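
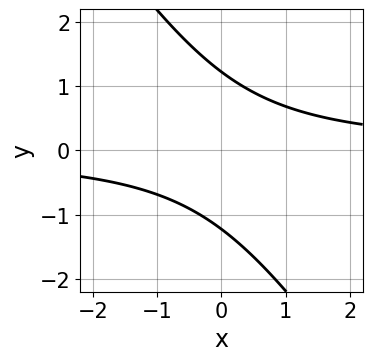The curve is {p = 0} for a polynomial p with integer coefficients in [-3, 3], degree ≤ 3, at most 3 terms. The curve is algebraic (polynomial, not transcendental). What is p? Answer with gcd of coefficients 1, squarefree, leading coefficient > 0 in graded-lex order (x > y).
First, the degree is 2 — no degree-1 curve has this shape.
Then, against the integer gridlines: it misses every integer gridline on the x-axis.
Finally, assembling these constraints gives the stated polynomial.

3*x*y + 2*y^2 - 3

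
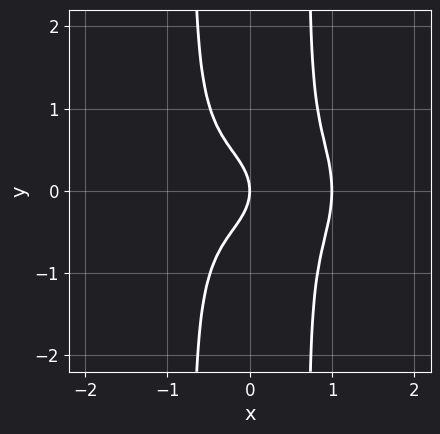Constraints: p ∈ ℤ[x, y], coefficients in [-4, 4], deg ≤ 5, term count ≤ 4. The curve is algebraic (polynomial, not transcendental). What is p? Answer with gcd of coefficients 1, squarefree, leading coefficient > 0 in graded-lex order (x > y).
x^4 + 2*x^2*y^2 - y^2 - x

deg p = 4. A generic line meets the curve in up to 4 points.
Symmetries: mirror symmetry y ↦ −y ⇒ only even powers of y.
From the visible intercepts: it meets the y-axis at y = 0 (among the integer gridlines); the x-axis gridline crossings are at x ∈ {0, 1}.
Putting this together gives p.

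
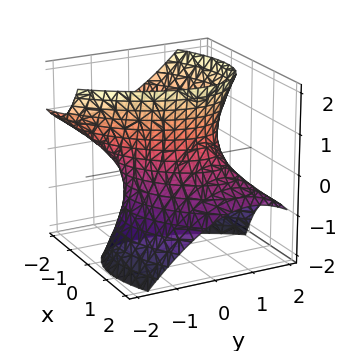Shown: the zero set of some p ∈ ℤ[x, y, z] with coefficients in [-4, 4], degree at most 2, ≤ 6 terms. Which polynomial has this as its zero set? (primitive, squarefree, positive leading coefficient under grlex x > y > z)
2*x^2 - 2*x*y + 3*x*z + 2*y^2 - z^2 - 2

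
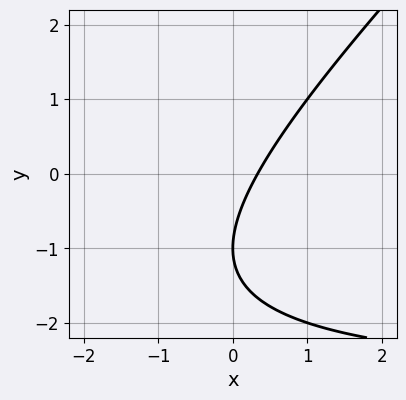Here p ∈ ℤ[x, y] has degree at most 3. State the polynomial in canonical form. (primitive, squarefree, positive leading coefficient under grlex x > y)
x*y - y^2 + 3*x - 2*y - 1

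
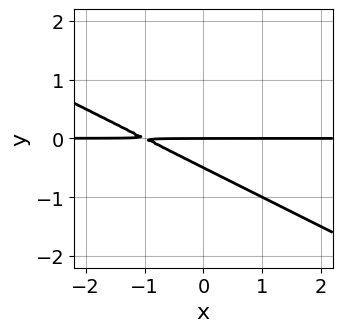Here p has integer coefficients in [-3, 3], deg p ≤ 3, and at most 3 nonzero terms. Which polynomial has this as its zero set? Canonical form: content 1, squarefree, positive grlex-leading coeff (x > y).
x*y + 2*y^2 + y

(a) The degree is 2 — a generic line meets the curve in up to 2 points.
(b) Against the integer gridlines: it crosses the y-axis at the gridline y = 0; every point of the x-axis in the box is on the curve.
(c) The integer polynomial consistent with all of this is the stated p.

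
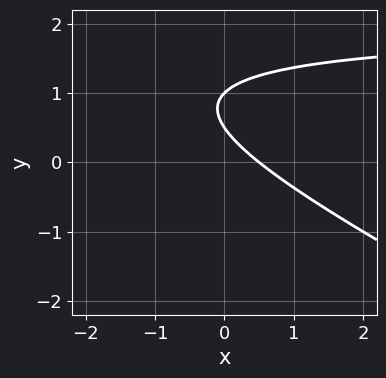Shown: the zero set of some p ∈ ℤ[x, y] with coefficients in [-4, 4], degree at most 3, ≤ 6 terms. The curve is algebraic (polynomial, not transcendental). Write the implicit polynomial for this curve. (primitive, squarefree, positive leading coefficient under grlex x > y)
x*y + 2*y^2 - 2*x - 3*y + 1

1. deg p = 2.
2. Against the integer gridlines: it meets the y-axis at y = 1 (among the integer gridlines).
3. Matching integer coefficients to the picture gives p.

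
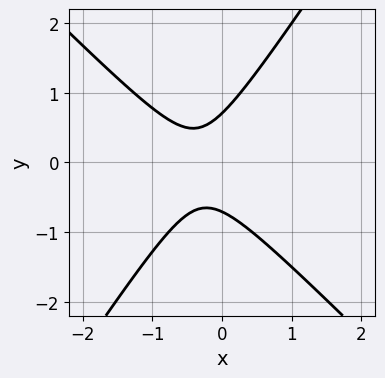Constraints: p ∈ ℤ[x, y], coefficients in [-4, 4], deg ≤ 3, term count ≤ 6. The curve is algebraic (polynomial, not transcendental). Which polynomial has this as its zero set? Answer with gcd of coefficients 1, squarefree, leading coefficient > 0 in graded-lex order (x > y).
3*x^2 + x*y - 2*y^2 + 2*x + 1

First, deg p = 2. No degree-1 curve has this shape.
Then, from the visible intercepts: no x-intercept at any integer in the box.
Finally, putting this together gives p.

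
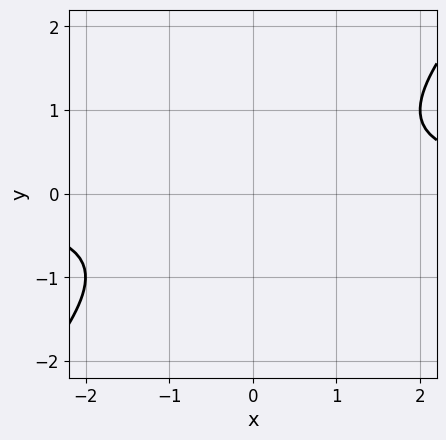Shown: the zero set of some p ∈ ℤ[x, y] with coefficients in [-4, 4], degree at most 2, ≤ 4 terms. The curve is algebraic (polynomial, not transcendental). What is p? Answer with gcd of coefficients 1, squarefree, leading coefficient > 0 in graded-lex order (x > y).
x*y - y^2 - 1

1. The degree is 2 — a generic line meets the curve in up to 2 points.
2. Reading off the gridlines: it misses every integer gridline on the x-axis; no y-intercept at any integer in the box.
3. Fitting integer coefficients to these (and the overall shape) gives p.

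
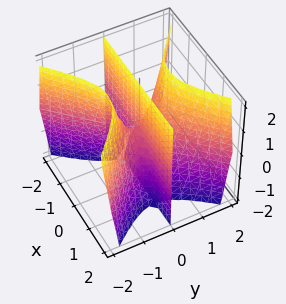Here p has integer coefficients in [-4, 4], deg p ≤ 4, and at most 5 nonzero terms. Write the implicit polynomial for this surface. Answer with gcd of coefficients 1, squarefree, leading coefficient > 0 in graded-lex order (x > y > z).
2*x^2*y - 2*y^3 + y*z

1. There are 2 components. Treating them together as one polynomial.
2. deg p = 3. The shape is more complex than any degree-2 surface.
3. Against the integer gridlines: the visible x-axis segment lies entirely on the surface; every point of the z-axis in the box is on the surface.
4. These observations pin down the coefficients.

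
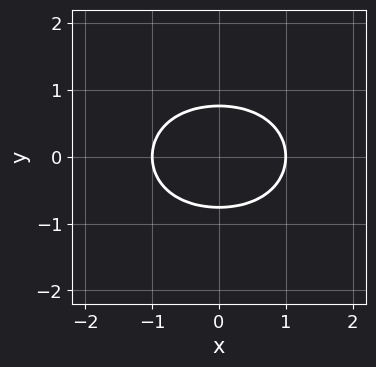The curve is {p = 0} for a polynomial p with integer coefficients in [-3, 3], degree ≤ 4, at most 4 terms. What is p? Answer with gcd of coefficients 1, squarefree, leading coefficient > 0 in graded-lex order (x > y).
The degree is 4 — a generic line meets the curve in up to 4 points.
Symmetries: the y ↦ −y reflection is a symmetry, so y appears only in even powers; the x ↦ −x reflection is a symmetry, so x appears only in even powers.
Reading off the gridlines: among the integer gridlines, it crosses the x-axis at x ∈ {-1, 1}.
Putting this together gives p.

x^4 + 3*x^2*y^2 + 3*y^4 - 1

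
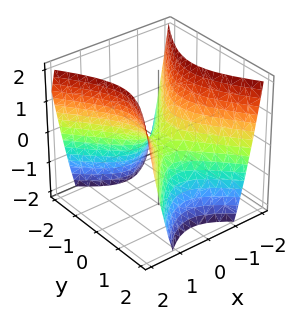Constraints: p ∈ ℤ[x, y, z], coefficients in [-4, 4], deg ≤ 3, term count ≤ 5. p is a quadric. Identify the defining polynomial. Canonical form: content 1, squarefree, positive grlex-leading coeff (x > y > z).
deg p = 2. A hyperbolic paraboloid; a quadric.
Symmetries: mirror symmetry x ↦ −x ⇒ only even powers of x; it's symmetric under y → −y, forcing even powers of y.
Against the integer gridlines: it meets the y-axis at y = 0 (among the integer gridlines); it crosses the x-axis at the gridline x = 0; it crosses the z-axis at the gridline z = 0.
Solving for integer coefficients yields p as stated.

3*x^2 - 2*y^2 - 2*z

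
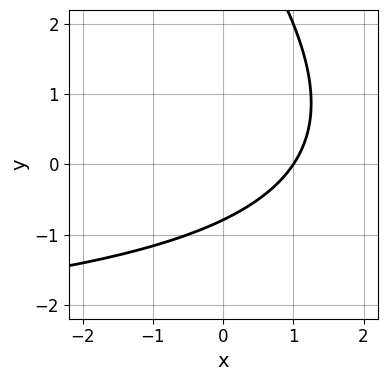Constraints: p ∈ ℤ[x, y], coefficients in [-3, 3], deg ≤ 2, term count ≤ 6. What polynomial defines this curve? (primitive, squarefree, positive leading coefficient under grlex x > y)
First, the degree is 2 — the shape is more complex than any degree-1 curve.
Next, observable constraints: it crosses the x-axis at the gridline x = 1.
Finally, solving for integer coefficients yields p as stated.

x*y + y^2 + 3*x - 3*y - 3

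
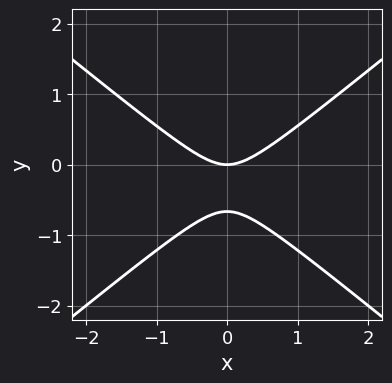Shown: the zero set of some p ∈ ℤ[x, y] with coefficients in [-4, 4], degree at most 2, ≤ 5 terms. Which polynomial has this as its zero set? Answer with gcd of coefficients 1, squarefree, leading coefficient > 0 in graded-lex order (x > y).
(a) The degree is 2 — no degree-1 curve has this shape.
(b) Symmetries: it's symmetric under x → −x, forcing even powers of x.
(c) Checking where it meets the axes: one y-axis crossing is at y = 0; it meets the x-axis at x = 0 (among the integer gridlines).
(d) Fitting integer coefficients to these (and the overall shape) gives p.

2*x^2 - 3*y^2 - 2*y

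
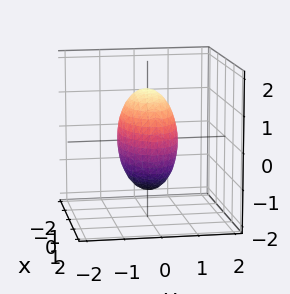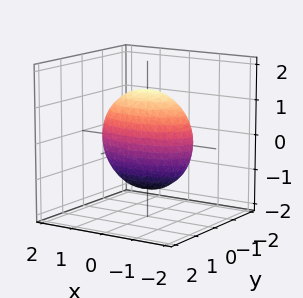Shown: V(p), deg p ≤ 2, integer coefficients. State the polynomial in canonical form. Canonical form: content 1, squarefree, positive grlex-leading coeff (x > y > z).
x^2 + 3*y^2 + z^2 - 2

First, deg p = 2. A closed, bounded, convex surface; a quadric.
Next, symmetries: the y ↦ −y reflection is a symmetry, so y appears only in even powers; it's symmetric under x → −x, forcing even powers of x; the z ↦ −z reflection is a symmetry, so z appears only in even powers.
Finally, putting this together gives p.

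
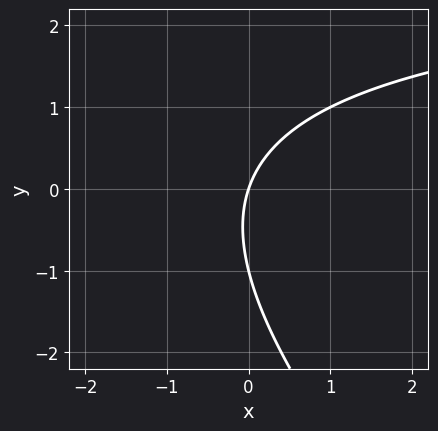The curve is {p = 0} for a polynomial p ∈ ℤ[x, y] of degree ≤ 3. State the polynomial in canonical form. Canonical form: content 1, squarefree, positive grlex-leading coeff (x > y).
x*y + y^2 - 3*x + y

Degree: a generic line meets the curve in up to 2 points, so deg p = 2.
Reading off the gridlines: among the integer gridlines, it crosses the y-axis at y ∈ {-1, 0}; one x-axis crossing is at x = 0.
Assembling these constraints gives the stated polynomial.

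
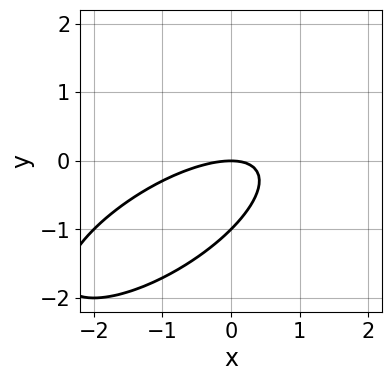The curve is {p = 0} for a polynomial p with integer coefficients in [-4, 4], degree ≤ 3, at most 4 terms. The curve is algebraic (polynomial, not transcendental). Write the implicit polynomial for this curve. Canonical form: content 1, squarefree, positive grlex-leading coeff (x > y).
x^2 - 2*x*y + 2*y^2 + 2*y

Degree: the shape is more complex than any degree-1 curve, so deg p = 2.
Checking where it meets the axes: it crosses the x-axis at the gridline x = 0; among the integer gridlines, it crosses the y-axis at y ∈ {-1, 0}.
Matching integer coefficients to the picture gives p.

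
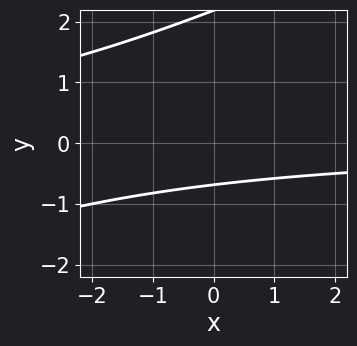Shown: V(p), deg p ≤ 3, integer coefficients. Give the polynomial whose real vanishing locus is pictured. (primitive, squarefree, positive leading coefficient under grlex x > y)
(a) deg p = 2. A generic line meets the curve in up to 2 points.
(b) Checking where it meets the axes: the curve avoids every integer x-axis point in the box.
(c) Together with the visible shape, these determine p as stated.

x*y - 2*y^2 + 3*y + 3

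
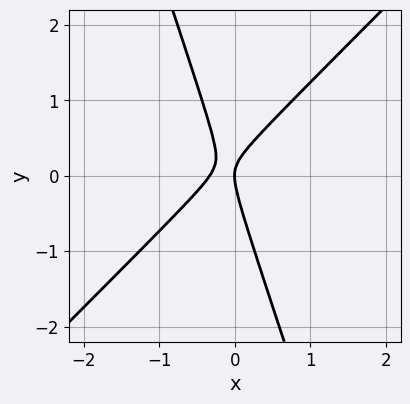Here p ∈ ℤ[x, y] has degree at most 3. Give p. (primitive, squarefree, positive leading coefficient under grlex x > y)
3*x^2 - 2*x*y - y^2 + x

First, deg p = 2. No degree-1 curve has this shape.
Next, checking where it meets the axes: it crosses the x-axis at the gridline x = 0; it crosses the y-axis at the gridline y = 0.
Finally, putting this together gives p.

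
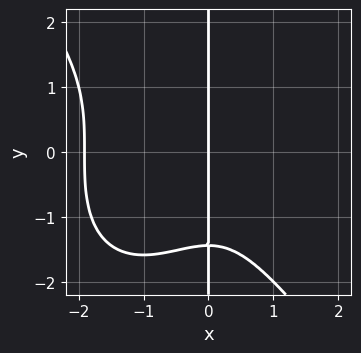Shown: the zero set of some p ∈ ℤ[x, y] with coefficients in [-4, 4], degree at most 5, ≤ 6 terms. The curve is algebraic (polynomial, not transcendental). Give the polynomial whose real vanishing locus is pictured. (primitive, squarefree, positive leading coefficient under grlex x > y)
2*x^4 + x*y^3 + 3*x^3 + 3*x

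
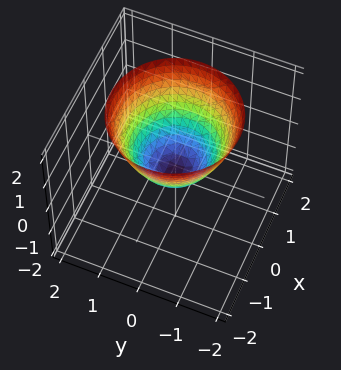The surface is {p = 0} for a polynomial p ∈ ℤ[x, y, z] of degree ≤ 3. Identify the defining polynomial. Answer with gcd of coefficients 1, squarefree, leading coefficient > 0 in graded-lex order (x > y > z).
3*x^2 + 3*y^2 - 3*z - 1

1. deg p = 2.
2. Symmetry: every cross-section ⟂ z is a circle, so x, y appear only via x² + y².
3. Against the integer gridlines: a circular section at z = 2 has radius between 1 and 2.
4. These observations pin down the coefficients.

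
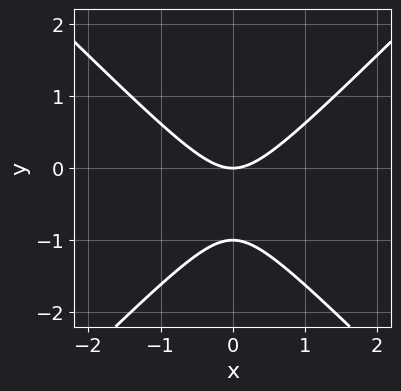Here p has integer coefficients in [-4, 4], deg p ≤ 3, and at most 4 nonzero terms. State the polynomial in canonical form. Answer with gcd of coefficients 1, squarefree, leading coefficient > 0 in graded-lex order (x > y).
x^2 - y^2 - y

Degree: no degree-1 curve has this shape, so deg p = 2.
Symmetries: the x ↦ −x reflection is a symmetry, so x appears only in even powers.
Checking where it meets the axes: it meets the x-axis at x = 0 (among the integer gridlines); among the integer gridlines, it crosses the y-axis at y ∈ {-1, 0}.
These observations pin down the coefficients.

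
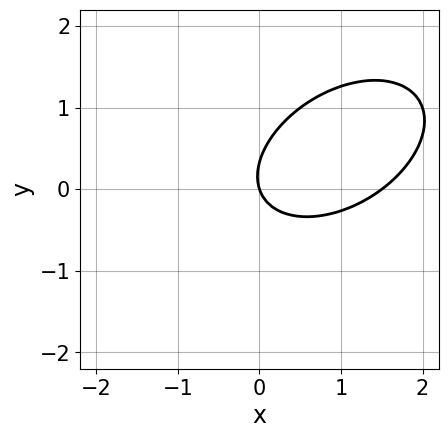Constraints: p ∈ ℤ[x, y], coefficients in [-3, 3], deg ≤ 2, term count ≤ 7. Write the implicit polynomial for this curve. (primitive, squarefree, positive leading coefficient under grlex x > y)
2*x^2 - 2*x*y + 3*y^2 - 3*x - y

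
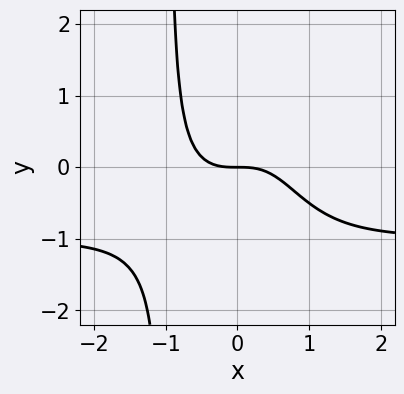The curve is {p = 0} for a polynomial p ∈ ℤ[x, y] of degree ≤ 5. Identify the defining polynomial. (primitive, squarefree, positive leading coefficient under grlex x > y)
x^3*y + x^3 + y

First, deg p = 4.
Next, from the axis intercepts and sections: it crosses the y-axis at the gridline y = 0; it crosses the x-axis at the gridline x = 0.
Finally, matching integer coefficients to the picture gives p.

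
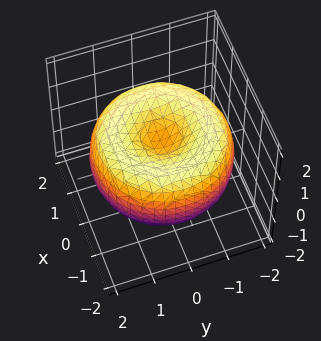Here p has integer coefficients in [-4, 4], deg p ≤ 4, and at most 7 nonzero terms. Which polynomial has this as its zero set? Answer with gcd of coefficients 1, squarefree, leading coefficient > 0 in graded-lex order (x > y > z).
deg p = 4.
Symmetries: rotational symmetry about the z-axis ⇒ p depends on x, y only through x² + y².
Reading off the gridlines: a circular section at z = -1 has radius exactly 1.
Fitting integer coefficients to these (and the overall shape) gives p.

x^4 + 2*x^2*y^2 + y^4 - 3*x^2 - 3*y^2 + 3*z^2 - 1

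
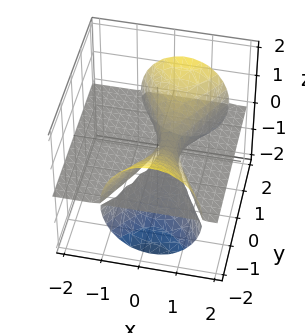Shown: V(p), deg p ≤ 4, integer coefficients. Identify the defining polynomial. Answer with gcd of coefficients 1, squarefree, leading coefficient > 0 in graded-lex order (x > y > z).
3*x^2*z - y^2*z + 2*z^3 - 2*x*z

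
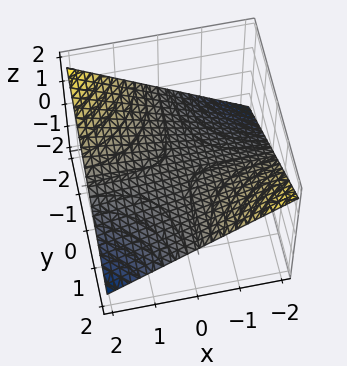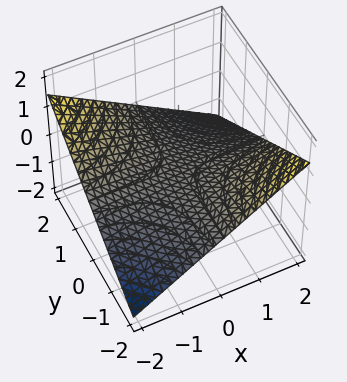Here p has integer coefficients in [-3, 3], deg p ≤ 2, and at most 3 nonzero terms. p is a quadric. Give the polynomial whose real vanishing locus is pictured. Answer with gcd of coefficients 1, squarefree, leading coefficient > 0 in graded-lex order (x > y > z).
x*y + 3*z

The degree is 2 — a hyperbolic paraboloid; a quadric.
From the axis intercepts and sections: the visible x-axis segment lies entirely on the surface; it meets the z-axis at z = 0 (among the integer gridlines); the visible y-axis segment lies entirely on the surface.
Solving for integer coefficients yields p as stated.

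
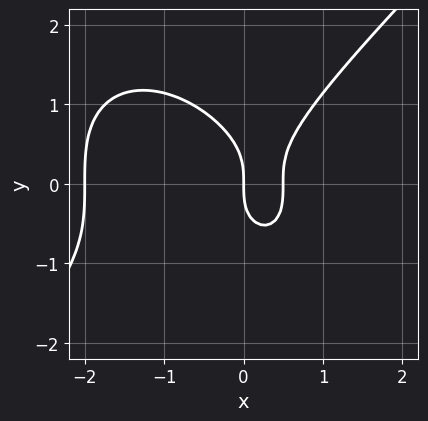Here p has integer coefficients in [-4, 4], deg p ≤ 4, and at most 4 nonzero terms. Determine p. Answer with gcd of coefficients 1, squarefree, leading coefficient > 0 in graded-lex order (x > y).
2*x^3 - 2*y^3 + 3*x^2 - 2*x

deg p = 3. No degree-2 curve has this shape.
Against the integer gridlines: it meets the y-axis at y = 0 (among the integer gridlines); the x-axis gridline crossings are at x ∈ {-2, 0}.
Assembling these constraints gives the stated polynomial.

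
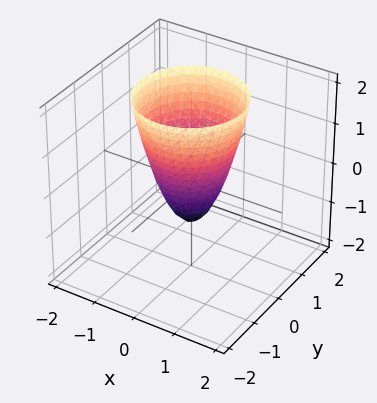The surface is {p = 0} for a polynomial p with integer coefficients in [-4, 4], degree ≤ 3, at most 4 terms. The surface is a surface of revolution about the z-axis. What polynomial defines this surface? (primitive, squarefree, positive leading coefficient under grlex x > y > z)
(a) The degree is 2 — the shape is more complex than any degree-1 surface.
(b) Symmetries: every cross-section ⟂ z is a circle, so x, y appear only via x² + y².
(c) Observable constraints: a circular section at z = 0 has radius between 0 and 1; one z-axis crossing is at z = -1.
(d) Putting this together gives p.

2*x^2 + 2*y^2 - z - 1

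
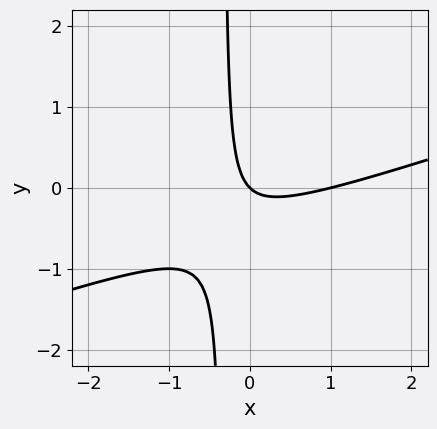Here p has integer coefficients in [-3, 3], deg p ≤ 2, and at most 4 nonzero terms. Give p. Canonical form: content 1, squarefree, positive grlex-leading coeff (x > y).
1. Degree: no degree-1 curve has this shape, so deg p = 2.
2. Reading off the gridlines: among the integer gridlines, it crosses the x-axis at x ∈ {0, 1}; it meets the y-axis at y = 0 (among the integer gridlines).
3. Putting this together gives p.

x^2 - 3*x*y - x - y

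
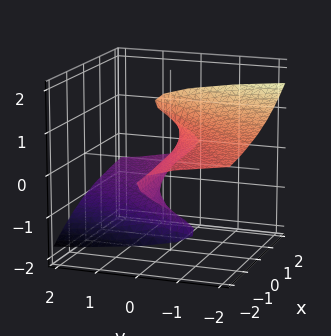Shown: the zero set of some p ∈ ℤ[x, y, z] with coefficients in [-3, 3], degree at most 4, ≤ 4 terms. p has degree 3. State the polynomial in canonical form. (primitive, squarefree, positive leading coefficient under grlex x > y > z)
2*x*z^2 - 3*z^3 - y

First, deg p = 3.
Then, checking where it meets the axes: it meets the z-axis at z = 0 (among the integer gridlines); the visible x-axis segment lies entirely on the surface; it meets the y-axis at y = 0 (among the integer gridlines).
Finally, putting this together gives p.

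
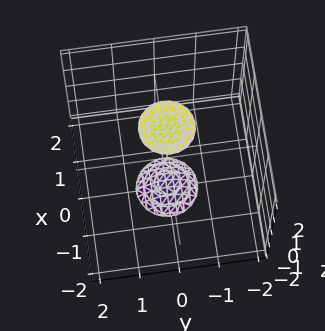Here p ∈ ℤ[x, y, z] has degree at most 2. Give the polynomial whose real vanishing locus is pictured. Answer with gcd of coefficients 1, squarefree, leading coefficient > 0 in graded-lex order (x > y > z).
3*x^2 + 3*y^2 - z^2 + 3

First, there are 2 components. They look like related sheets of one shape, so recover p as a whole.
Then, degree: the shape is more complex than any degree-1 surface, so deg p = 2.
Then, symmetry: the surface is invariant under rotation about z: p = q(x² + y², z).
Next, against the integer gridlines: no x-intercept at any integer in the box; it misses every integer gridline on the y-axis; a circular section at z = 2 has radius between 0 and 1.
Finally, assembling these constraints gives the stated polynomial.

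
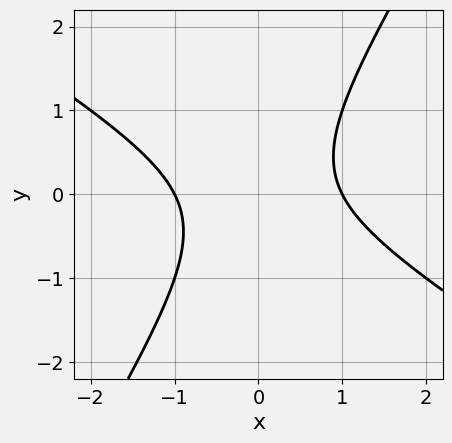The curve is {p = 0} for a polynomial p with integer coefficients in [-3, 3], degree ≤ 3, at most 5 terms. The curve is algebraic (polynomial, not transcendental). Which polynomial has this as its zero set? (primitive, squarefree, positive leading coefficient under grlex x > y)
(a) Degree: a generic line meets the curve in up to 2 points, so deg p = 2.
(b) From the axis intercepts and sections: the curve avoids every integer y-axis point in the box; among the integer gridlines, it crosses the x-axis at x ∈ {-1, 1}.
(c) Together with the visible shape, these determine p as stated.

x^2 + x*y - y^2 - 1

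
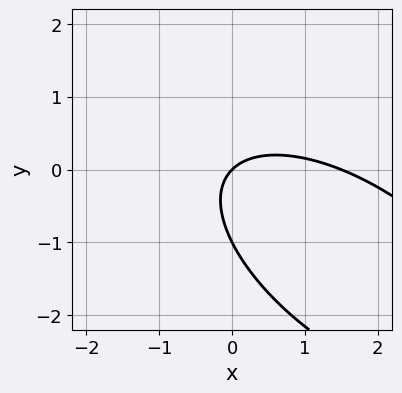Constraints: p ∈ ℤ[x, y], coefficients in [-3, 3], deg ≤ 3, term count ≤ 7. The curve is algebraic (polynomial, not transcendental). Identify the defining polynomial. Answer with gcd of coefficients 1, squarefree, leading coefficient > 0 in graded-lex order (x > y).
1. Degree: no degree-1 curve has this shape, so deg p = 2.
2. From the axis intercepts and sections: the y-axis gridline crossings are at y ∈ {-1, 0}; it meets the x-axis at x = 0 (among the integer gridlines).
3. Putting this together gives p.

2*x^2 + 3*x*y + 3*y^2 - 3*x + 3*y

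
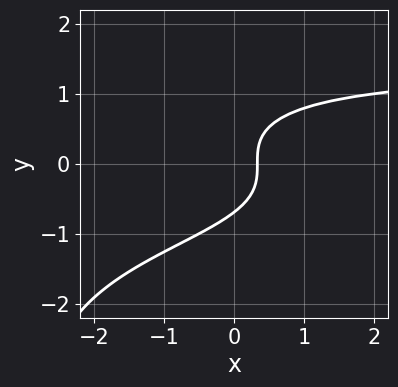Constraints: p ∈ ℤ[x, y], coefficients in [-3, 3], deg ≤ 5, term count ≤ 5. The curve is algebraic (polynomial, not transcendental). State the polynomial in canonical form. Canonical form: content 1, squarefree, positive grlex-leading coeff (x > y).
x*y^3 + 3*y^3 - 3*x + 1

First, degree: the shape is more complex than any degree-3 curve, so deg p = 4.
Finally, putting this together gives p.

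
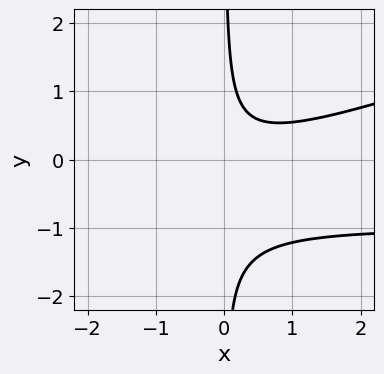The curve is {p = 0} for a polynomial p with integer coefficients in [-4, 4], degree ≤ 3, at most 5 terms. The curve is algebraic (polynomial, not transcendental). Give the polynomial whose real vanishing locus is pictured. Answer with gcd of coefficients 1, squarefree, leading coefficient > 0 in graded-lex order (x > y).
x^2*y - 3*x*y^2 + x^2 - 3*x*y + 1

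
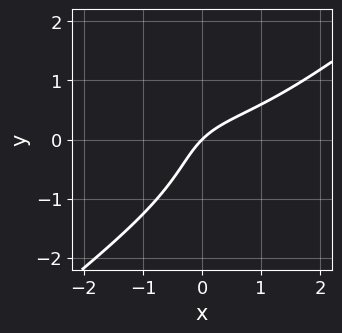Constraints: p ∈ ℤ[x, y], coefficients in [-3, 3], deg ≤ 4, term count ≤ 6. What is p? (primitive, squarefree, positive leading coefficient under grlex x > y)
x^3 - 2*y^3 - 3*x*y + 3*x - 3*y

1. Degree: the shape is more complex than any degree-2 curve, so deg p = 3.
2. Checking where it meets the axes: it meets the x-axis at x = 0 (among the integer gridlines); one y-axis crossing is at y = 0.
3. These observations pin down the coefficients.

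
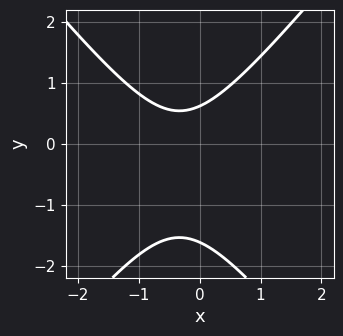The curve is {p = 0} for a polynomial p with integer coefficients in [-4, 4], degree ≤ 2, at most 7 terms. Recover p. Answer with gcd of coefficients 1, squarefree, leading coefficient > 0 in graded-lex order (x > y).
1. Degree: the shape is more complex than any degree-1 curve, so deg p = 2.
2. From the axis intercepts and sections: it misses every integer gridline on the x-axis.
3. Putting this together gives p.

3*x^2 - 2*y^2 + 2*x - 2*y + 2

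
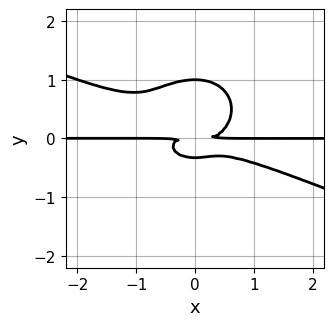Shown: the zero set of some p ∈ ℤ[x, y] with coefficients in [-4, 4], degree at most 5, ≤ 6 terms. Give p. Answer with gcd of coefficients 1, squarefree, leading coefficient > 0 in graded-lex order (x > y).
1. The degree is 4 — no degree-3 curve has this shape.
2. Against the integer gridlines: every point of the x-axis in the box is on the curve; one y-axis crossing is at y = 1.
3. Matching integer coefficients to the picture gives p.

x^3*y + 2*x^2*y^2 + 3*y^4 - 2*y^3 - y^2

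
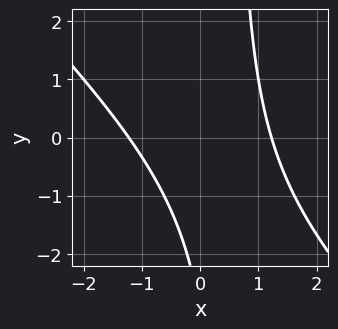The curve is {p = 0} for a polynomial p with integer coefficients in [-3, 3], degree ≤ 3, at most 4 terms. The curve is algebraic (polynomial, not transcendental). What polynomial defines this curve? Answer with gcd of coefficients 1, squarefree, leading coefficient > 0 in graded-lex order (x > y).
(a) Degree: no degree-1 curve has this shape, so deg p = 2.
(b) From the axis intercepts and sections: it misses every integer gridline on the y-axis.
(c) These observations pin down the coefficients.

2*x^2 + 2*x*y - y - 3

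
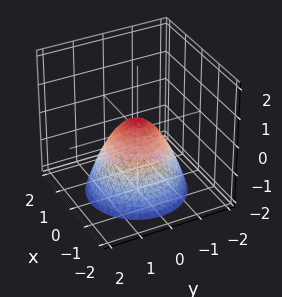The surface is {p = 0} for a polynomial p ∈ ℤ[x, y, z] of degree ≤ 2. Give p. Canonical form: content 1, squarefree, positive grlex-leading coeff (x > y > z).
3*x^2 + 3*y^2 + 3*z - 1

First, the degree is 2 — a generic line meets the surface in up to 2 points.
Next, symmetry: the z-axis is an axis of rotation, so x and y enter only as x² + y².
Next, against the integer gridlines: a circular section at z = 0 has radius between 0 and 1.
Finally, matching integer coefficients to the picture gives p.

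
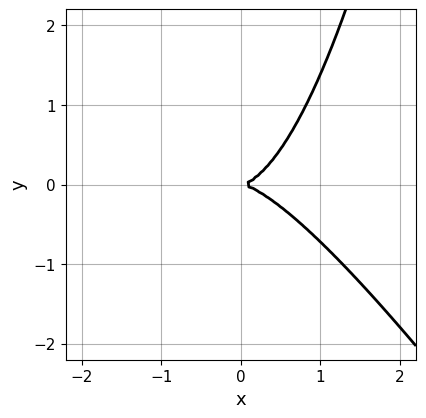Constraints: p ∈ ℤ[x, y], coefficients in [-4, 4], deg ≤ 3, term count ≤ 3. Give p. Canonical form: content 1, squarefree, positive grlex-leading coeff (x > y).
3*x^3 + 2*x^2*y - 3*y^2

The degree is 3 — the shape is more complex than any degree-2 curve.
From the axis intercepts and sections: it crosses the y-axis at the gridline y = 0; it meets the x-axis at x = 0 (among the integer gridlines).
The integer polynomial consistent with all of this is the stated p.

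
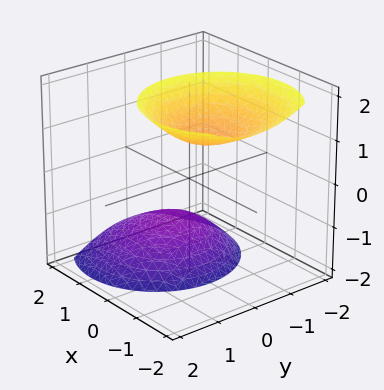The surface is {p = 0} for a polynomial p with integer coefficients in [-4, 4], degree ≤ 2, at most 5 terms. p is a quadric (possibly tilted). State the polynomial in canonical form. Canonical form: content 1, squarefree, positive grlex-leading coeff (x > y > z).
First, there are 2 components. They look like related sheets of one shape, so recover p as a whole.
Next, degree: no degree-1 surface has this shape, so deg p = 2.
Next, checking where it meets the axes: it misses every integer gridline on the x-axis; no y-intercept at any integer in the box.
Finally, these observations pin down the coefficients.

3*x^2 + 3*x*z + 3*y^2 - 2*z^2 + 3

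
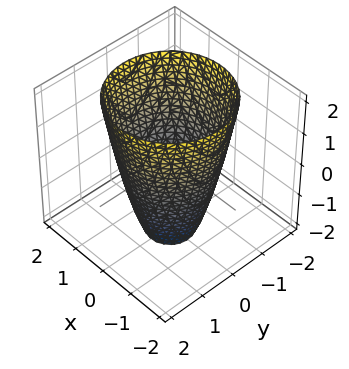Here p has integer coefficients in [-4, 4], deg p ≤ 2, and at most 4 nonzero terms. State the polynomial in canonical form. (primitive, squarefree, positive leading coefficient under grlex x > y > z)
2*x^2 + 2*y^2 - z - 3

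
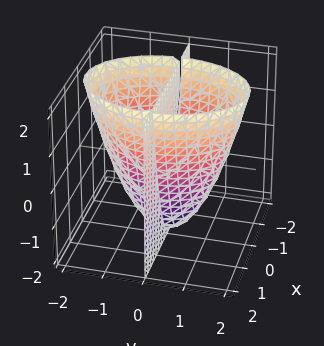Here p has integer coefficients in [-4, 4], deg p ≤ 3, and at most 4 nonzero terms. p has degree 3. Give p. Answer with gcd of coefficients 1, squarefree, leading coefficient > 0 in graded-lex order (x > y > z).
There are 2 components. They look like related sheets of one shape, so recover p as a whole.
Degree: the shape is more complex than any degree-2 surface, so deg p = 3.
From the visible intercepts: it meets the y-axis at y = 0 (among the integer gridlines); the visible x-axis segment lies entirely on the surface; every point of the z-axis in the box is on the surface.
Together with the visible shape, these determine p as stated.

2*x^2*y + y^3 - y*z - 2*y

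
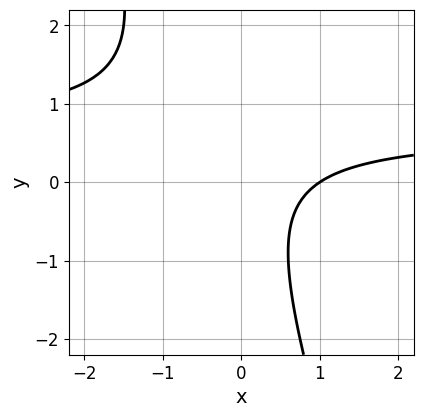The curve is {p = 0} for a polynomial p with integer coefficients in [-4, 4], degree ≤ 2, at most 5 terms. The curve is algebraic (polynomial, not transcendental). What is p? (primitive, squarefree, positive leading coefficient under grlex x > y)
3*x*y + y^2 - 2*x + 2

First, degree: the shape is more complex than any degree-1 curve, so deg p = 2.
Next, against the integer gridlines: the curve avoids every integer y-axis point in the box; one x-axis crossing is at x = 1.
Finally, fitting integer coefficients to these (and the overall shape) gives p.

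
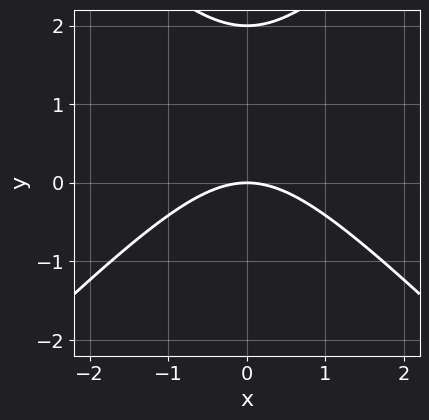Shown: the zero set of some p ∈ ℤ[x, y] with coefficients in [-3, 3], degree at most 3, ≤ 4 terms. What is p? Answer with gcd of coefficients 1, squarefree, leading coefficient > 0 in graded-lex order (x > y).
1. Degree: the shape is more complex than any degree-1 curve, so deg p = 2.
2. Symmetries: it's symmetric under x → −x, forcing even powers of x.
3. From the axis intercepts and sections: it crosses the x-axis at the gridline x = 0; among the integer gridlines, it crosses the y-axis at y ∈ {0, 2}.
4. Putting this together gives p.

x^2 - y^2 + 2*y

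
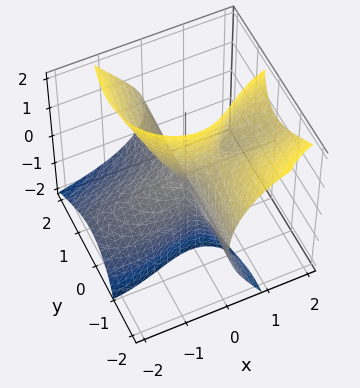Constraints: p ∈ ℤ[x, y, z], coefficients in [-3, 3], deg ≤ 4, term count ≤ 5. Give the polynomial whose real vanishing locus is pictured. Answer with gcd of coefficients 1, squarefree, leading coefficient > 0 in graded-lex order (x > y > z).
x^3 - 2*x^2*z + 3*x*y^2 + 2*y*z^2 + z^2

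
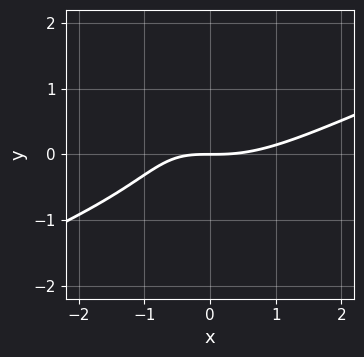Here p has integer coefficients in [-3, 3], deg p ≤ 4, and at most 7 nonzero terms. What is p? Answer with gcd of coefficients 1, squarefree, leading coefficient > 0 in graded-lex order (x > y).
x^3 - 2*x^2*y - 2*y^3 - 2*x*y - 3*y

(a) Degree: the shape is more complex than any degree-2 curve, so deg p = 3.
(b) Reading off the gridlines: it meets the y-axis at y = 0 (among the integer gridlines); it meets the x-axis at x = 0 (among the integer gridlines).
(c) These observations pin down the coefficients.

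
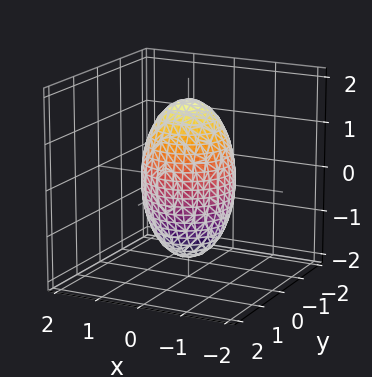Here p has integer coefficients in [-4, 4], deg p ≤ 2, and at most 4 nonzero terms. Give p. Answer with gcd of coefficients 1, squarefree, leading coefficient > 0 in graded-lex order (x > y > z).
3*x^2 + 3*y^2 + z^2 - 3

1. deg p = 2. A closed, bounded, convex surface; a quadric.
2. Symmetries: mirror symmetry z ↦ −z ⇒ only even powers of z; every cross-section ⟂ z is a circle, so x, y appear only via x² + y².
3. Reading off the gridlines: among the integer gridlines, it crosses the y-axis at y ∈ {-1, 1}; the x-axis gridline crossings are at x ∈ {-1, 1}; a circular section at z = 0 has radius exactly 1.
4. Matching integer coefficients to the picture gives p.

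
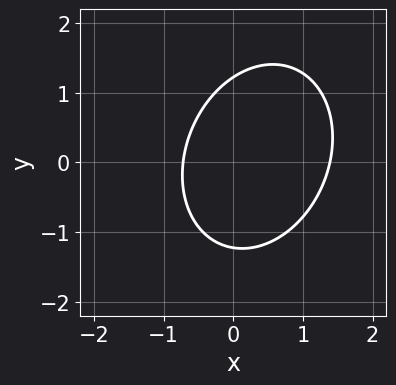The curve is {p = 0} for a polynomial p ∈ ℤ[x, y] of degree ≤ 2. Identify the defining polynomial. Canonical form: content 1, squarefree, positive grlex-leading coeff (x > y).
3*x^2 - x*y + 2*y^2 - 2*x - 3

The degree is 2 — the shape is more complex than any degree-1 curve.
Solving for integer coefficients yields p as stated.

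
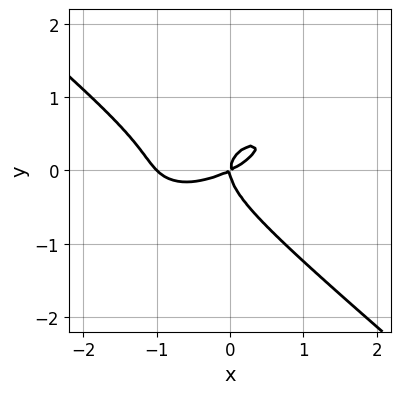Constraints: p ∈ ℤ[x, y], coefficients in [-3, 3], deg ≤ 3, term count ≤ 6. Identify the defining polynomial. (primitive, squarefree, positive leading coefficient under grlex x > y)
x^3 - x^2*y + 3*y^3 + x^2 - 2*x*y

(a) deg p = 3. The shape is more complex than any degree-2 curve.
(b) From the axis intercepts and sections: one y-axis crossing is at y = 0; among the integer gridlines, it crosses the x-axis at x ∈ {-1, 0}.
(c) Solving for integer coefficients yields p as stated.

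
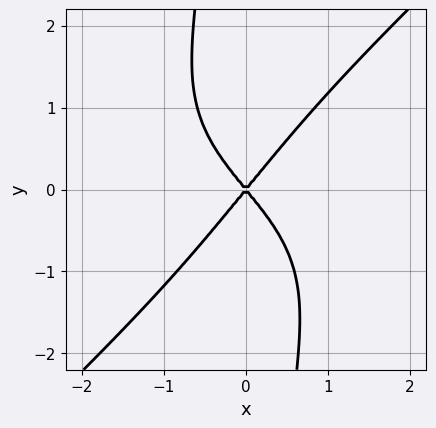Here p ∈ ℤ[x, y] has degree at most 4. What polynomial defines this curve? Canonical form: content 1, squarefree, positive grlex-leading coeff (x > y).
1. The degree is 4 — a generic line meets the curve in up to 4 points.
2. Observable constraints: one x-axis crossing is at x = 0; it crosses the y-axis at the gridline y = 0.
3. Assembling these constraints gives the stated polynomial.

x^2*y^2 - x*y^3 + 3*x^2 - 2*y^2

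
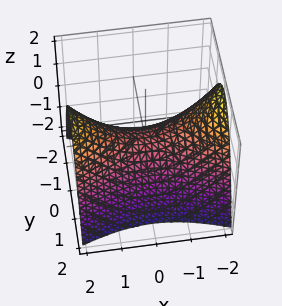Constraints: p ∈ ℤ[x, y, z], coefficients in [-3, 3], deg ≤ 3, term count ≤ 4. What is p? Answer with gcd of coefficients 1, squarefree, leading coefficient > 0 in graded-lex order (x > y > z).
The degree is 2 — a hyperbolic paraboloid; a quadric.
Symmetries: the x ↦ −x reflection is a symmetry, so x appears only in even powers; the y ↦ −y reflection is a symmetry, so y appears only in even powers.
From the axis intercepts and sections: it meets the x-axis at x = 0 (among the integer gridlines); it crosses the z-axis at the gridline z = 0; it crosses the y-axis at the gridline y = 0.
These observations pin down the coefficients.

x^2 - 3*y^2 - 3*z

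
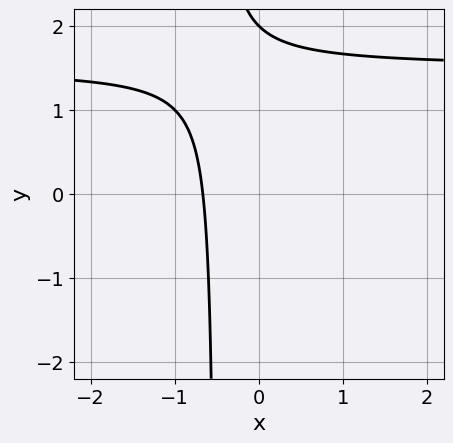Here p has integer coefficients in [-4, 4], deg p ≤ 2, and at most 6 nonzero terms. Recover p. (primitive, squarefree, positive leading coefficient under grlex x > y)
(a) The degree is 2 — the shape is more complex than any degree-1 curve.
(b) Reading off the gridlines: it crosses the y-axis at the gridline y = 2.
(c) Solving for integer coefficients yields p as stated.

2*x*y - 3*x + y - 2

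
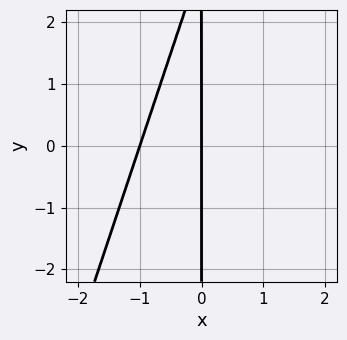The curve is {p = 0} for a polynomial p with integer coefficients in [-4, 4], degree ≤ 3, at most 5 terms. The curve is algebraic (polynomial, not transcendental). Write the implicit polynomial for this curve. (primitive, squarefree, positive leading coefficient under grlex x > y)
First, the degree is 2 — no degree-1 curve has this shape.
Next, against the integer gridlines: every point of the y-axis in the box is on the curve; among the integer gridlines, it crosses the x-axis at x ∈ {-1, 0}.
Finally, solving for integer coefficients yields p as stated.

3*x^2 - x*y + 3*x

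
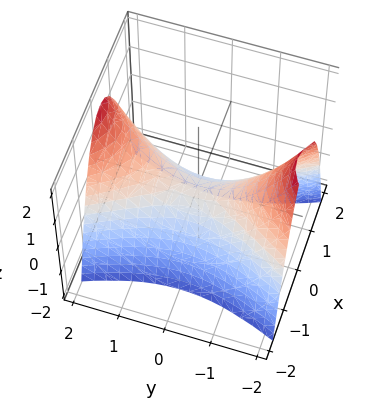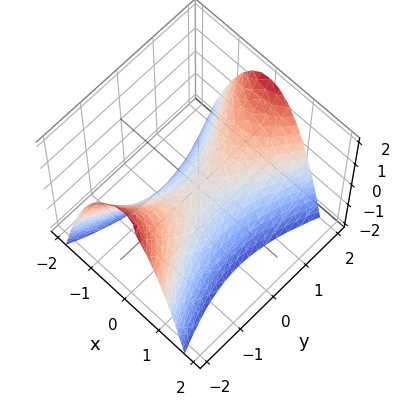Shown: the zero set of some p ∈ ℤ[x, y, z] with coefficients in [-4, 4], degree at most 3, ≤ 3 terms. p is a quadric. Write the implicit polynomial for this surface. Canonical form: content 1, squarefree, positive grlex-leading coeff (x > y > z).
3*x^2 - y^2 + 2*z

(a) The degree is 2 — a saddle surface; a quadric.
(b) Symmetries: mirror symmetry x ↦ −x ⇒ only even powers of x; the y ↦ −y reflection is a symmetry, so y appears only in even powers.
(c) Observable constraints: it meets the z-axis at z = 0 (among the integer gridlines); it crosses the x-axis at the gridline x = 0; one y-axis crossing is at y = 0.
(d) Matching integer coefficients to the picture gives p.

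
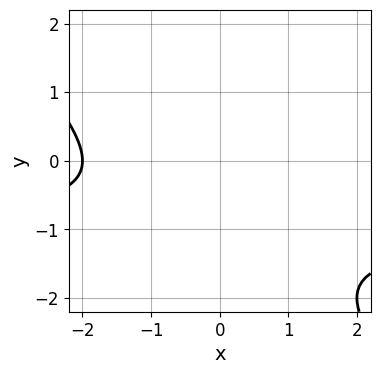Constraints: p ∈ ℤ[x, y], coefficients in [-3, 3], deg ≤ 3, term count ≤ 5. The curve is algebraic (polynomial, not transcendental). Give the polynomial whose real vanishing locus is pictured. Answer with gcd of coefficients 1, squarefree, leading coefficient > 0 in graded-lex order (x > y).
x*y + y^2 + x + 2*y + 2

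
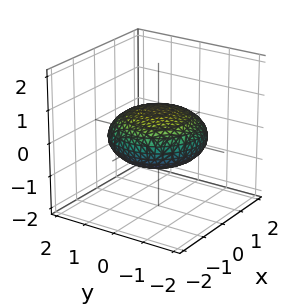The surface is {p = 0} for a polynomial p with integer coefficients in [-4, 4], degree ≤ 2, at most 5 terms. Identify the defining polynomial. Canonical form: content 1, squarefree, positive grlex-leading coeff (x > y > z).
1. The degree is 2 — a closed, bounded, convex surface; a quadric.
2. Symmetries: mirror symmetry z ↦ −z ⇒ only even powers of z; rotational symmetry about the z-axis ⇒ p depends on x, y only through x² + y².
3. From the axis intercepts and sections: a circular section at z = 0 has radius between 1 and 2.
4. The integer polynomial consistent with all of this is the stated p.

x^2 + y^2 + 3*z^2 - 2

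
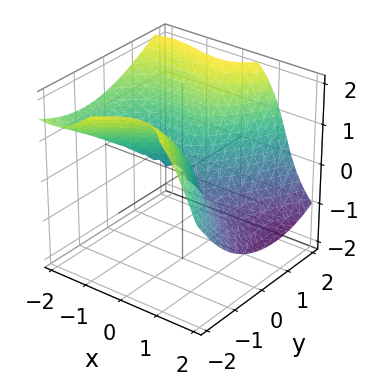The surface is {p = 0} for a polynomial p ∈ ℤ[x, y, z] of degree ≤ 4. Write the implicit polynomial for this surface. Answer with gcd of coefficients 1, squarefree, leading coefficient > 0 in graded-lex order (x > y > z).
1. deg p = 3.
2. Observable constraints: one y-axis crossing is at y = 0; one x-axis crossing is at x = 0; one z-axis crossing is at z = 0.
3. Solving for integer coefficients yields p as stated.

2*x^3 + 3*x^2*z + z^3 + 2*x*y - 3*y^2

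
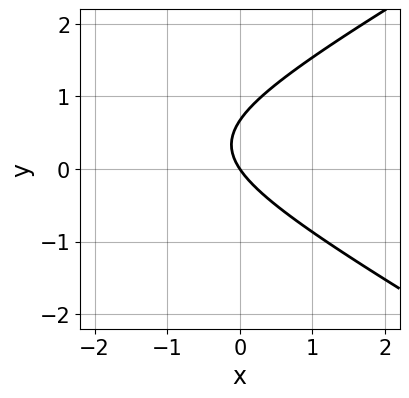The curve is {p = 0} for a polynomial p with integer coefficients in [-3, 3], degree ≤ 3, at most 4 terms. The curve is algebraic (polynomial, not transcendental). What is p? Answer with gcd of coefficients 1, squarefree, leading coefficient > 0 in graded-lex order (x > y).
deg p = 2.
From the axis intercepts and sections: it meets the y-axis at y = 0 (among the integer gridlines); one x-axis crossing is at x = 0.
Putting this together gives p.

x^2 - 3*y^2 + 3*x + 2*y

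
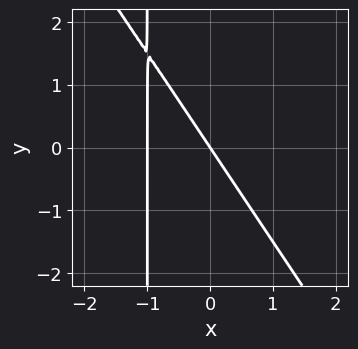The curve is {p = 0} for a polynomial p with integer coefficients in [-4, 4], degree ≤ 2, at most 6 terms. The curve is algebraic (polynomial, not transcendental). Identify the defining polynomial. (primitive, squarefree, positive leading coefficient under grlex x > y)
3*x^2 + 2*x*y + 3*x + 2*y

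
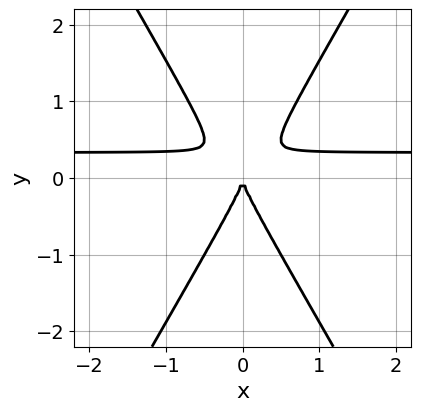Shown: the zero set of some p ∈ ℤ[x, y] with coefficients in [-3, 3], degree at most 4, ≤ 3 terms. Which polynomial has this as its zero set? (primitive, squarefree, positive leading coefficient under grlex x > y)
3*x^2*y - y^3 - x^2

First, degree: no degree-2 curve has this shape, so deg p = 3.
Next, symmetries: it's symmetric under x → −x, forcing even powers of x.
Then, against the integer gridlines: it crosses the y-axis at the gridline y = 0; it crosses the x-axis at the gridline x = 0.
Finally, assembling these constraints gives the stated polynomial.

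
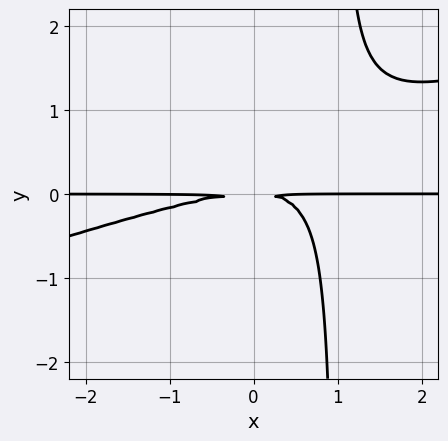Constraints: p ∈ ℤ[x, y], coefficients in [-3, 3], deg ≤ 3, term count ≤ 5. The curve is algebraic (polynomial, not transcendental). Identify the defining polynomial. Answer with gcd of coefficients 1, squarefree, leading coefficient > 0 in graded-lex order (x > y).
x^2*y - 3*x*y^2 + 3*y^2

Degree: the shape is more complex than any degree-2 curve, so deg p = 3.
Checking where it meets the axes: every point of the x-axis in the box is on the curve.
Matching integer coefficients to the picture gives p.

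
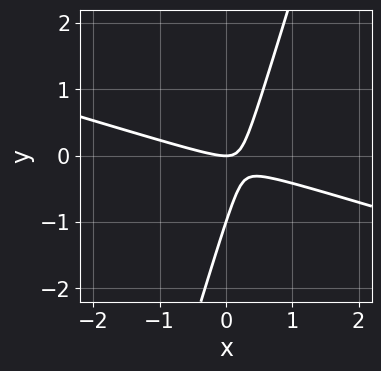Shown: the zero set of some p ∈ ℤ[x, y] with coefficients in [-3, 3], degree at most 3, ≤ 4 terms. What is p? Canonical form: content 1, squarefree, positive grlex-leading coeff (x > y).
x^2 + 3*x*y - y^2 - y

deg p = 2. A generic line meets the curve in up to 2 points.
Against the integer gridlines: among the integer gridlines, it crosses the y-axis at y ∈ {-1, 0}; it crosses the x-axis at the gridline x = 0.
These observations pin down the coefficients.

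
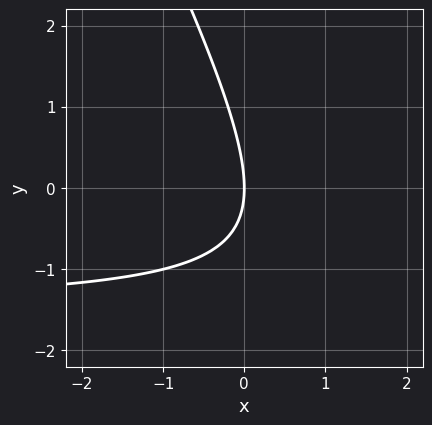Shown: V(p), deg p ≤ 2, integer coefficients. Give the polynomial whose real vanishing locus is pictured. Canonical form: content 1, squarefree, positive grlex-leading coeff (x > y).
1. Degree: no degree-1 curve has this shape, so deg p = 2.
2. From the visible intercepts: one y-axis crossing is at y = 0; one x-axis crossing is at x = 0.
3. The integer polynomial consistent with all of this is the stated p.

2*x*y + y^2 + 3*x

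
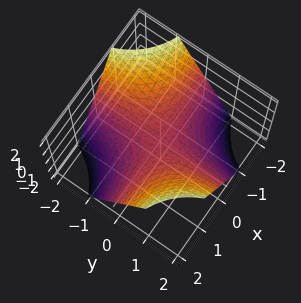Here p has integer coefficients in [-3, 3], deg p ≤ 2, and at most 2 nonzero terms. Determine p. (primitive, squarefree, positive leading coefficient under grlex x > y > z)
x*y - z

(a) Degree: a saddle surface; a quadric, so deg p = 2.
(b) Against the integer gridlines: every point of the x-axis in the box is on the surface; the visible y-axis segment lies entirely on the surface; one z-axis crossing is at z = 0.
(c) Fitting integer coefficients to these (and the overall shape) gives p.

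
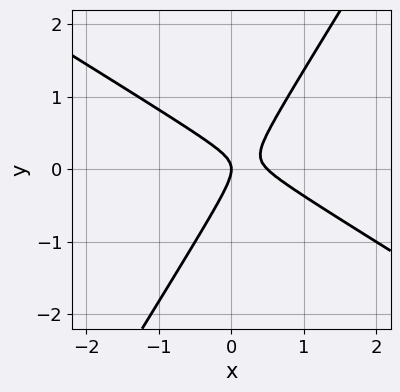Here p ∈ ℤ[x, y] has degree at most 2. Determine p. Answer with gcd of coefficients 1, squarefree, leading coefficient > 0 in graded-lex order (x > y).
2*x^2 + 2*x*y - 2*y^2 - x

deg p = 2. A generic line meets the curve in up to 2 points.
Observable constraints: it meets the x-axis at x = 0 (among the integer gridlines); it crosses the y-axis at the gridline y = 0.
Assembling these constraints gives the stated polynomial.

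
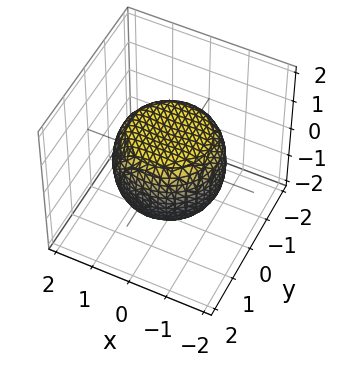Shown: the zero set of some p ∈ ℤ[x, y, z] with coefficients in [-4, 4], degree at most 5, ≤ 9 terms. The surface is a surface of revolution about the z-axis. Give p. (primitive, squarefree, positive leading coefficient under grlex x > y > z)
2*x^4 + 4*x^2*y^2 + 2*y^4 - 2*x^2 - 2*y^2 + 3*z^2 - 3

(a) deg p = 4.
(b) Symmetries: rotational symmetry about the z-axis ⇒ p depends on x, y only through x² + y².
(c) Reading off the gridlines: a circular section at z = 0 has radius between 1 and 2; the z-axis gridline crossings are at z ∈ {-1, 1}.
(d) Fitting integer coefficients to these (and the overall shape) gives p.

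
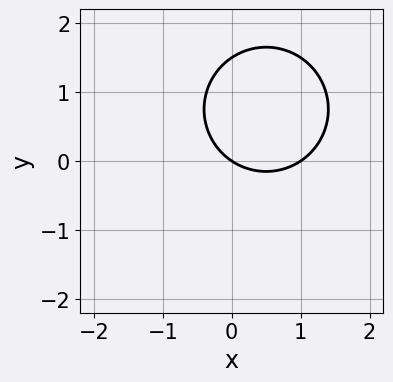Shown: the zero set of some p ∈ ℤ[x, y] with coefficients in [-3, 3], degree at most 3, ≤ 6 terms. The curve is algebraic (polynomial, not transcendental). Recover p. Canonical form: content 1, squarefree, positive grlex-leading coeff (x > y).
The degree is 2 — no degree-1 curve has this shape.
Reading off the gridlines: among the integer gridlines, it crosses the x-axis at x ∈ {0, 1}; it crosses the y-axis at the gridline y = 0.
Solving for integer coefficients yields p as stated.

2*x^2 + 2*y^2 - 2*x - 3*y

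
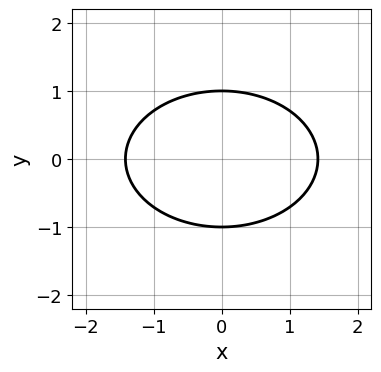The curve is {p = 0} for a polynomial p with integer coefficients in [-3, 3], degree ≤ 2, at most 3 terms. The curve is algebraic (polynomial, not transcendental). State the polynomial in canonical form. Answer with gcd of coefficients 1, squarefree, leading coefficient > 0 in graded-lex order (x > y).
x^2 + 2*y^2 - 2

1. deg p = 2. A generic line meets the curve in up to 2 points.
2. Symmetries: the x ↦ −x reflection is a symmetry, so x appears only in even powers; mirror symmetry y ↦ −y ⇒ only even powers of y.
3. Reading off the gridlines: among the integer gridlines, it crosses the y-axis at y ∈ {-1, 1}.
4. Fitting integer coefficients to these (and the overall shape) gives p.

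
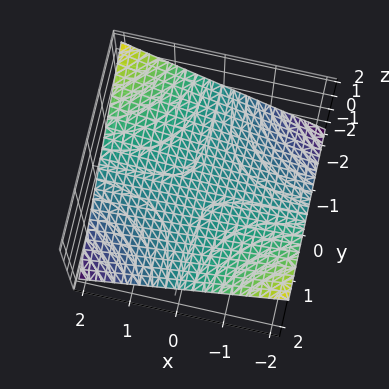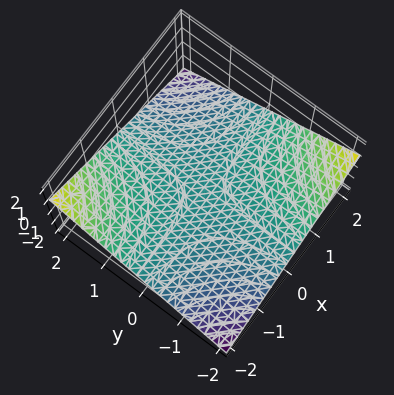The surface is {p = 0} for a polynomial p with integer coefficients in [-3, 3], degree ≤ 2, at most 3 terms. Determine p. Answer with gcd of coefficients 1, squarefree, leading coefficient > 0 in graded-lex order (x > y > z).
Degree: a saddle surface; a quadric, so deg p = 2.
Checking where it meets the axes: the visible x-axis segment lies entirely on the surface; every point of the y-axis in the box is on the surface; one z-axis crossing is at z = 0.
The integer polynomial consistent with all of this is the stated p.

x*y + 3*z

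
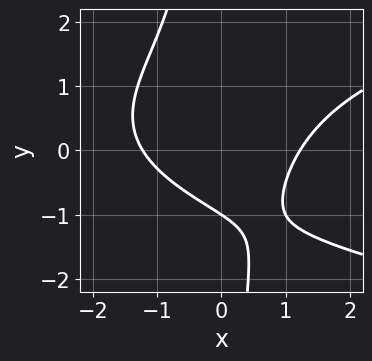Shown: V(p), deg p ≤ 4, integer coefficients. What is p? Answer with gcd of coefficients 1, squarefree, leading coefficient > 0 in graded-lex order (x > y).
2*x*y^2 - 2*x^2 + 3*y + 3

(a) The degree is 3 — a generic line meets the curve in up to 3 points.
(b) Reading off the gridlines: it crosses the y-axis at the gridline y = -1.
(c) The integer polynomial consistent with all of this is the stated p.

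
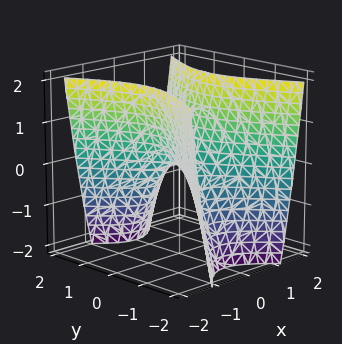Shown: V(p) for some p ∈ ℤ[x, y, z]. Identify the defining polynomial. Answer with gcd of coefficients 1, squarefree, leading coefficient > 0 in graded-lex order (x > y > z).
2*x^2 - y^2 - z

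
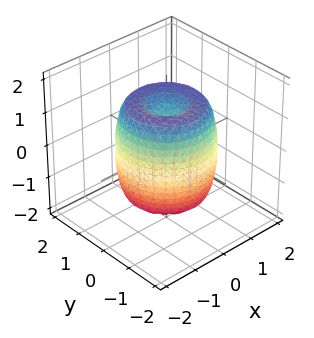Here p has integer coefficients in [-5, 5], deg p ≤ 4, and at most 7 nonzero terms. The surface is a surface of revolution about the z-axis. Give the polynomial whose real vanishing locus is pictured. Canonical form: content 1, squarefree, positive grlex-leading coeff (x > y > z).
(a) Degree: a generic line meets the surface in up to 4 points, so deg p = 4.
(b) Symmetries: the surface is invariant under rotation about z: p = q(x² + y², z).
(c) Observable constraints: the z-axis gridline crossings are at z ∈ {-1, 1}; a circular section at z = 1 has radius between 1 and 2.
(d) Putting this together gives p.

2*x^4 + 4*x^2*y^2 + 2*y^4 - 3*x^2 - 3*y^2 + z^2 - 1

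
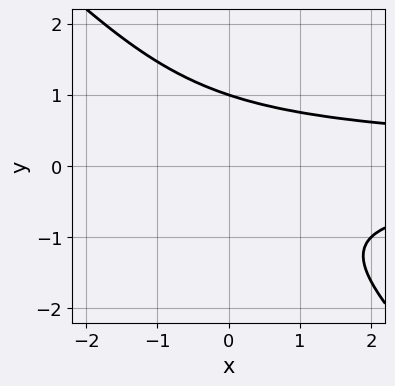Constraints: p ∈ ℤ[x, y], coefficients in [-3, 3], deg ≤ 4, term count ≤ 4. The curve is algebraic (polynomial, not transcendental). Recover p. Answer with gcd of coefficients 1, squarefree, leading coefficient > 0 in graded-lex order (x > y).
First, deg p = 3. No degree-2 curve has this shape.
Next, from the visible intercepts: one y-axis crossing is at y = 1; it misses every integer gridline on the x-axis.
Finally, matching integer coefficients to the picture gives p.

x*y^2 + y^3 - 1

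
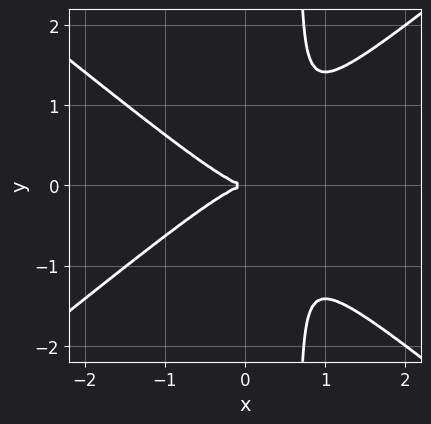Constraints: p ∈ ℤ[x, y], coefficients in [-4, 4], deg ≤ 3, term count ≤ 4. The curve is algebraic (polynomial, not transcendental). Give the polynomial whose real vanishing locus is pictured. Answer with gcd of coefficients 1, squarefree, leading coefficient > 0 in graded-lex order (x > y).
1. Degree: a generic line meets the curve in up to 3 points, so deg p = 3.
2. Symmetries: it's symmetric under y → −y, forcing even powers of y.
3. From the visible intercepts: one y-axis crossing is at y = 0; one x-axis crossing is at x = 0.
4. These observations pin down the coefficients.

2*x^3 - 3*x*y^2 + 2*y^2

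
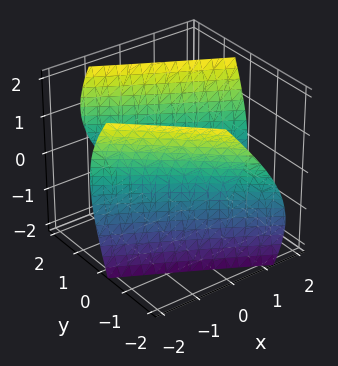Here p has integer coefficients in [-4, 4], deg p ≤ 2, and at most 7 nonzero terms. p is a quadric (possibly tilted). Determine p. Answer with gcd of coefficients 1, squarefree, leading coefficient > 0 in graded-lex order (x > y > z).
1. I count 2 distinct pieces. They look like related sheets of one shape, so recover p as a whole.
2. Degree: the shape is more complex than any degree-1 surface, so deg p = 2.
3. Observable constraints: no z-intercept at any integer in the box.
4. Assembling these constraints gives the stated polynomial.

x^2 + 3*x*y + 2*y^2 + y*z - z^2 - 3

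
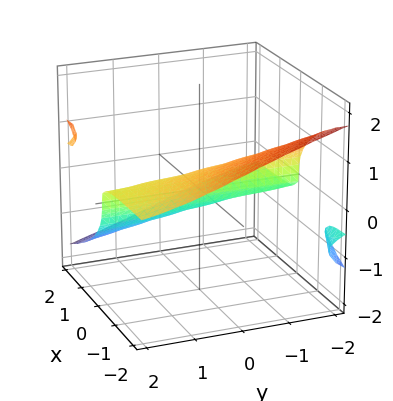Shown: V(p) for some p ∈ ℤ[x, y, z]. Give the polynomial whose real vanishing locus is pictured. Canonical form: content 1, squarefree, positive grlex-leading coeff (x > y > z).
I count 2 distinct pieces. They look like related sheets of one shape, so recover p as a whole.
Degree: no degree-2 surface has this shape, so deg p = 3.
From the axis intercepts and sections: it meets the x-axis at x = 0 (among the integer gridlines); the visible y-axis segment lies entirely on the surface; it crosses the z-axis at the gridline z = 0.
Together with the visible shape, these determine p as stated.

x*y*z - 2*z^3 - x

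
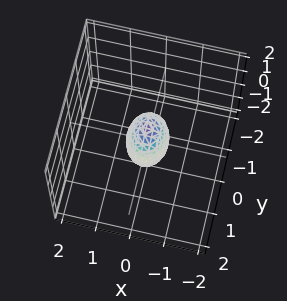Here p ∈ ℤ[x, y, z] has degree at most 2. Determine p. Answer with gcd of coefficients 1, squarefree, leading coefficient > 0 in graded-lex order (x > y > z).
1. The degree is 2 — a closed, bounded, convex surface; a quadric.
2. Symmetries: the y ↦ −y reflection is a symmetry, so y appears only in even powers; the z ↦ −z reflection is a symmetry, so z appears only in even powers; mirror symmetry x ↦ −x ⇒ only even powers of x.
3. Observable constraints: among the integer gridlines, it crosses the z-axis at z ∈ {-1, 1}.
4. The integer polynomial consistent with all of this is the stated p.

3*x^2 + 2*y^2 + z^2 - 1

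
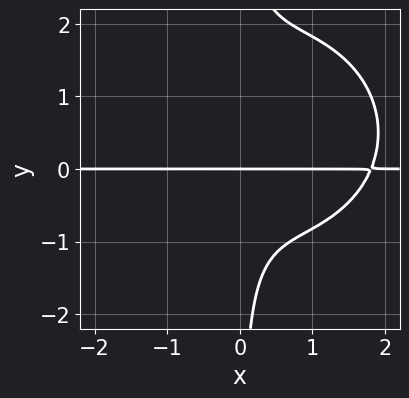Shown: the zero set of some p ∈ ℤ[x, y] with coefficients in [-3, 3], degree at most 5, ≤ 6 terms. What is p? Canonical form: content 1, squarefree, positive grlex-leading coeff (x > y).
(a) Degree: no degree-3 curve has this shape, so deg p = 4.
(b) From the visible intercepts: one y-axis crossing is at y = 0; the visible x-axis segment lies entirely on the curve.
(c) Putting this together gives p.

2*x^3*y + 2*x*y^3 - 3*x^2*y - 2*x*y^2 - 2*y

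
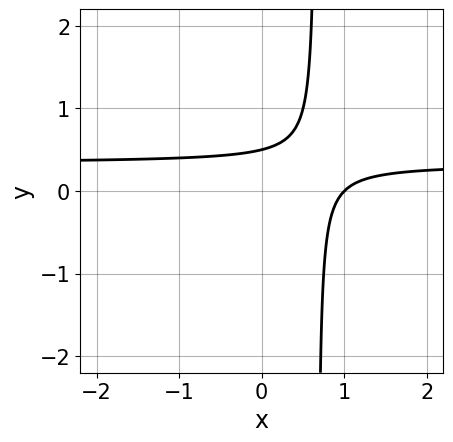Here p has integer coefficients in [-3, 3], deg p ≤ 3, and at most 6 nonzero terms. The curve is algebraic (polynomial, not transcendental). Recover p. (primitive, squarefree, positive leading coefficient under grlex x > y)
3*x*y - x - 2*y + 1

1. Degree: no degree-1 curve has this shape, so deg p = 2.
2. Observable constraints: one x-axis crossing is at x = 1.
3. These observations pin down the coefficients.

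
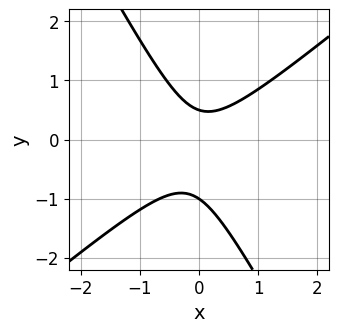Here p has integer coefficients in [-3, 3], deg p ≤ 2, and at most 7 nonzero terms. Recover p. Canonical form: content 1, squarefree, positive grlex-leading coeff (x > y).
3*x^2 - 2*x*y - 2*y^2 - y + 1

(a) The degree is 2 — the shape is more complex than any degree-1 curve.
(b) Reading off the gridlines: it crosses the y-axis at the gridline y = -1; no x-intercept at any integer in the box.
(c) Solving for integer coefficients yields p as stated.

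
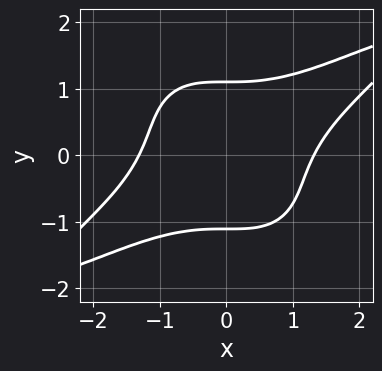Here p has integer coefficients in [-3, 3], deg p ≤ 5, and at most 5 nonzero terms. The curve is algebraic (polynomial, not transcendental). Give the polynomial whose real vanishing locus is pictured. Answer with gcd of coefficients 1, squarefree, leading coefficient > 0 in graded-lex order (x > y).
x^4 - 2*x^3*y + 2*y^4 - 3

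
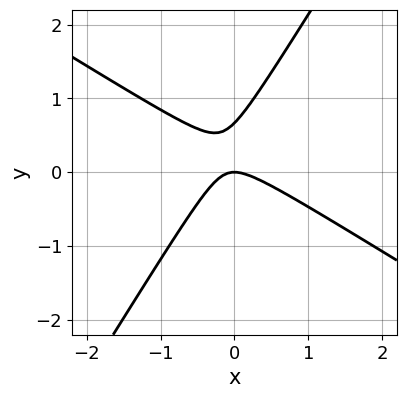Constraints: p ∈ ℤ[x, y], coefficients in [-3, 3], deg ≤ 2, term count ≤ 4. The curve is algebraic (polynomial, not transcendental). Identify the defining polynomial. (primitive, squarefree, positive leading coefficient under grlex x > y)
1. Degree: the shape is more complex than any degree-1 curve, so deg p = 2.
2. From the axis intercepts and sections: it crosses the y-axis at the gridline y = 0; it meets the x-axis at x = 0 (among the integer gridlines).
3. Together with the visible shape, these determine p as stated.

3*x^2 + 3*x*y - 3*y^2 + 2*y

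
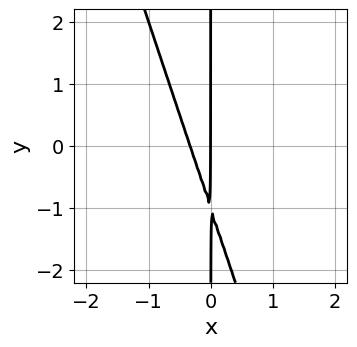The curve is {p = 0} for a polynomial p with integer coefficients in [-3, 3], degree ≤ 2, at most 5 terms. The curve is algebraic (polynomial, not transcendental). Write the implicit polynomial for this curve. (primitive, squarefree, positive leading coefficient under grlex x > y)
First, the degree is 2 — the shape is more complex than any degree-1 curve.
Then, from the visible intercepts: it meets the x-axis at x = 0 (among the integer gridlines); the visible y-axis segment lies entirely on the curve.
Finally, these observations pin down the coefficients.

3*x^2 + x*y + x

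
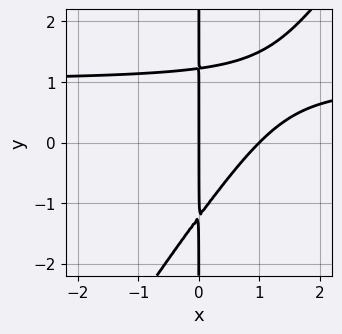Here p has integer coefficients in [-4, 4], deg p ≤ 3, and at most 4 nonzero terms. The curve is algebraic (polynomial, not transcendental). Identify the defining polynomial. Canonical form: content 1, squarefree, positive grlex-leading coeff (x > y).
1. The degree is 3 — a generic line meets the curve in up to 3 points.
2. Observable constraints: among the integer gridlines, it crosses the x-axis at x ∈ {0, 1}; the visible y-axis segment lies entirely on the curve.
3. Solving for integer coefficients yields p as stated.

3*x^2*y - 2*x*y^2 - 3*x^2 + 3*x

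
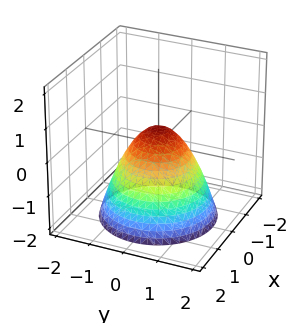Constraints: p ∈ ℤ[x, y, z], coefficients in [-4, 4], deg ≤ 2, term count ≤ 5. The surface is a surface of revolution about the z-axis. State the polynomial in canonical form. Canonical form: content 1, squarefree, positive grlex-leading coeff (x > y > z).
2*x^2 + 2*y^2 + 2*z - 1

Degree: a generic line meets the surface in up to 2 points, so deg p = 2.
Symmetries: rotational symmetry about the z-axis ⇒ p depends on x, y only through x² + y².
Against the integer gridlines: a circular section at z = -1 has radius between 1 and 2.
Putting this together gives p.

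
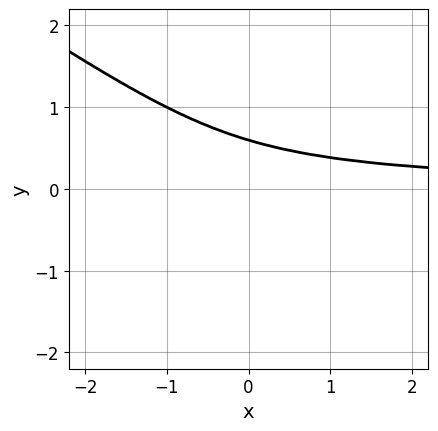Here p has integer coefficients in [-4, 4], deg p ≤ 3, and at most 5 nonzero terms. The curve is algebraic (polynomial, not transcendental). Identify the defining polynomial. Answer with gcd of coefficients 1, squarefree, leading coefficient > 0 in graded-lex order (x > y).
2*x*y^2 + 3*y^3 + x*y + y^2 - 1

1. The degree is 3 — no degree-2 curve has this shape.
2. Against the integer gridlines: it misses every integer gridline on the x-axis.
3. Matching integer coefficients to the picture gives p.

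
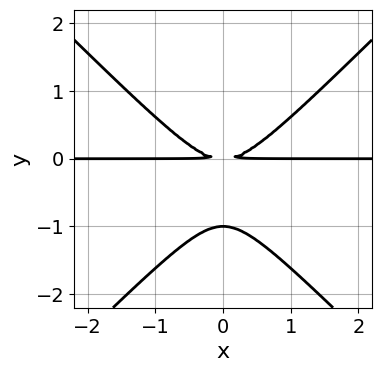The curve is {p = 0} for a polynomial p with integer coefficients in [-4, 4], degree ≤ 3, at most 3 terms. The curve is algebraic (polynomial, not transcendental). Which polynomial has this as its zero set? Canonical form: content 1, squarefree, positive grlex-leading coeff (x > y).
x^2*y - y^3 - y^2

(a) deg p = 3. No degree-2 curve has this shape.
(b) Symmetries: mirror symmetry x ↦ −x ⇒ only even powers of x.
(c) Observable constraints: every point of the x-axis in the box is on the curve; it crosses the y-axis at the gridline y = -1.
(d) Solving for integer coefficients yields p as stated.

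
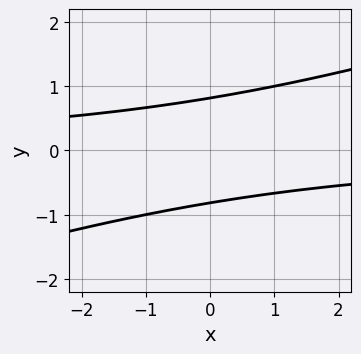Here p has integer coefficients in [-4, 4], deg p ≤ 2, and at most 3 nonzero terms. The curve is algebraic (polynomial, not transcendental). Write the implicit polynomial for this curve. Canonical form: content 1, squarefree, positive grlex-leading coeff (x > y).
deg p = 2.
Reading off the gridlines: the curve avoids every integer x-axis point in the box.
These observations pin down the coefficients.

x*y - 3*y^2 + 2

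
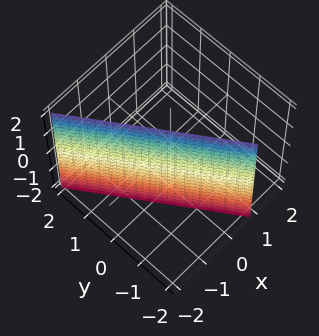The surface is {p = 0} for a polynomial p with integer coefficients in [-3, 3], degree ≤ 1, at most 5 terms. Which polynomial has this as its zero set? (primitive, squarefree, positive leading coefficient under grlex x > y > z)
deg p = 1.
Observable constraints: it meets the y-axis at y = -1 (among the integer gridlines); it misses every integer gridline on the z-axis.
Matching integer coefficients to the picture gives p.

3*x + 2*y + 2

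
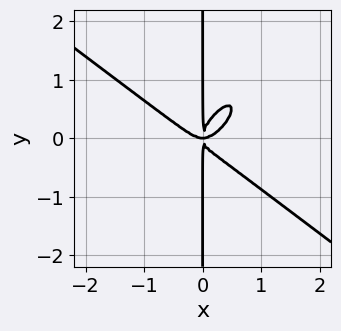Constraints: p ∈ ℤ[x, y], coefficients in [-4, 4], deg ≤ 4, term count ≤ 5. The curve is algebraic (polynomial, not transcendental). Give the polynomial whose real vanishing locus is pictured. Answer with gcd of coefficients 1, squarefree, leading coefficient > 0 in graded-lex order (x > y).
2*x^4 - 2*x^2*y^2 + 2*x*y^3 - x^2*y

1. Degree: the shape is more complex than any degree-3 curve, so deg p = 4.
2. Against the integer gridlines: the visible y-axis segment lies entirely on the curve.
3. Together with the visible shape, these determine p as stated.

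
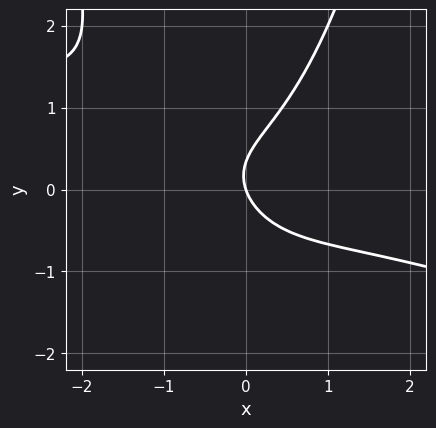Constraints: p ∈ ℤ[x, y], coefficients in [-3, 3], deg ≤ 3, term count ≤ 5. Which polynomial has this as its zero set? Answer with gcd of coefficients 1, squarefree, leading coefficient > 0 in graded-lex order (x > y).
x^3 + 3*x^2*y - 3*y^2 + 3*x + y

1. The degree is 3 — the shape is more complex than any degree-2 curve.
2. From the axis intercepts and sections: it crosses the x-axis at the gridline x = 0; it crosses the y-axis at the gridline y = 0.
3. Fitting integer coefficients to these (and the overall shape) gives p.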